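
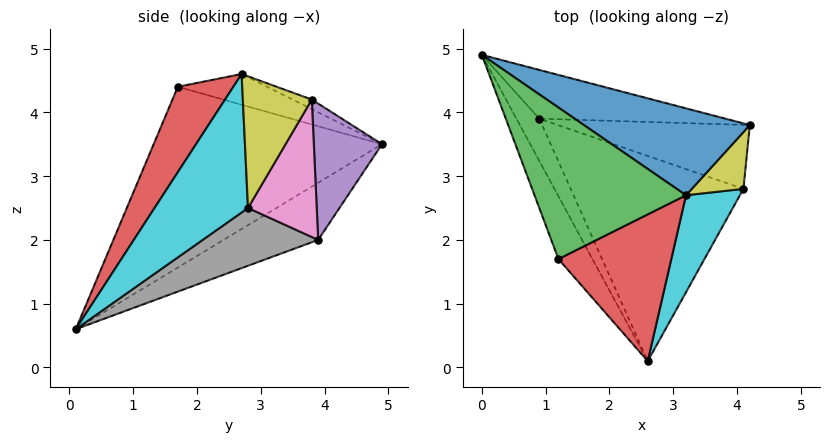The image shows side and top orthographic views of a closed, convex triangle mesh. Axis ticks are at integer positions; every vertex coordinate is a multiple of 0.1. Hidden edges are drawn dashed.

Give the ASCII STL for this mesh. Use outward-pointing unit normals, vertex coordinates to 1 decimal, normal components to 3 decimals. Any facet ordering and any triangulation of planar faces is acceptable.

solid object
 facet normal -0.053 0.384 0.922
  outer loop
   vertex 3.2 2.7 4.6
   vertex 4.2 3.8 4.2
   vertex 0.0 4.9 3.5
  endloop
 endfacet
 facet normal -0.906 -0.388 -0.171
  outer loop
   vertex 1.2 1.7 4.4
   vertex 0.0 4.9 3.5
   vertex 2.6 0.1 0.6
  endloop
 endfacet
 facet normal -0.195 0.197 0.961
  outer loop
   vertex 1.2 1.7 4.4
   vertex 3.2 2.7 4.6
   vertex 0.0 4.9 3.5
  endloop
 endfacet
 facet normal 0.356 -0.807 0.471
  outer loop
   vertex 1.2 1.7 4.4
   vertex 2.6 0.1 0.6
   vertex 3.2 2.7 4.6
  endloop
 endfacet
 facet normal 0.294 0.867 -0.402
  outer loop
   vertex 0.9 3.9 2.0
   vertex 0.0 4.9 3.5
   vertex 4.2 3.8 4.2
  endloop
 endfacet
 facet normal -0.894 -0.268 -0.358
  outer loop
   vertex 0.9 3.9 2.0
   vertex 2.6 0.1 0.6
   vertex 0.0 4.9 3.5
  endloop
 endfacet
 facet normal 0.351 0.798 -0.490
  outer loop
   vertex 4.1 2.8 2.5
   vertex 0.9 3.9 2.0
   vertex 4.2 3.8 4.2
  endloop
 endfacet
 facet normal 0.285 0.441 -0.851
  outer loop
   vertex 4.1 2.8 2.5
   vertex 2.6 0.1 0.6
   vertex 0.9 3.9 2.0
  endloop
 endfacet
 facet normal 0.758 -0.581 0.297
  outer loop
   vertex 4.1 2.8 2.5
   vertex 4.2 3.8 4.2
   vertex 3.2 2.7 4.6
  endloop
 endfacet
 facet normal 0.737 -0.612 0.287
  outer loop
   vertex 4.1 2.8 2.5
   vertex 3.2 2.7 4.6
   vertex 2.6 0.1 0.6
  endloop
 endfacet
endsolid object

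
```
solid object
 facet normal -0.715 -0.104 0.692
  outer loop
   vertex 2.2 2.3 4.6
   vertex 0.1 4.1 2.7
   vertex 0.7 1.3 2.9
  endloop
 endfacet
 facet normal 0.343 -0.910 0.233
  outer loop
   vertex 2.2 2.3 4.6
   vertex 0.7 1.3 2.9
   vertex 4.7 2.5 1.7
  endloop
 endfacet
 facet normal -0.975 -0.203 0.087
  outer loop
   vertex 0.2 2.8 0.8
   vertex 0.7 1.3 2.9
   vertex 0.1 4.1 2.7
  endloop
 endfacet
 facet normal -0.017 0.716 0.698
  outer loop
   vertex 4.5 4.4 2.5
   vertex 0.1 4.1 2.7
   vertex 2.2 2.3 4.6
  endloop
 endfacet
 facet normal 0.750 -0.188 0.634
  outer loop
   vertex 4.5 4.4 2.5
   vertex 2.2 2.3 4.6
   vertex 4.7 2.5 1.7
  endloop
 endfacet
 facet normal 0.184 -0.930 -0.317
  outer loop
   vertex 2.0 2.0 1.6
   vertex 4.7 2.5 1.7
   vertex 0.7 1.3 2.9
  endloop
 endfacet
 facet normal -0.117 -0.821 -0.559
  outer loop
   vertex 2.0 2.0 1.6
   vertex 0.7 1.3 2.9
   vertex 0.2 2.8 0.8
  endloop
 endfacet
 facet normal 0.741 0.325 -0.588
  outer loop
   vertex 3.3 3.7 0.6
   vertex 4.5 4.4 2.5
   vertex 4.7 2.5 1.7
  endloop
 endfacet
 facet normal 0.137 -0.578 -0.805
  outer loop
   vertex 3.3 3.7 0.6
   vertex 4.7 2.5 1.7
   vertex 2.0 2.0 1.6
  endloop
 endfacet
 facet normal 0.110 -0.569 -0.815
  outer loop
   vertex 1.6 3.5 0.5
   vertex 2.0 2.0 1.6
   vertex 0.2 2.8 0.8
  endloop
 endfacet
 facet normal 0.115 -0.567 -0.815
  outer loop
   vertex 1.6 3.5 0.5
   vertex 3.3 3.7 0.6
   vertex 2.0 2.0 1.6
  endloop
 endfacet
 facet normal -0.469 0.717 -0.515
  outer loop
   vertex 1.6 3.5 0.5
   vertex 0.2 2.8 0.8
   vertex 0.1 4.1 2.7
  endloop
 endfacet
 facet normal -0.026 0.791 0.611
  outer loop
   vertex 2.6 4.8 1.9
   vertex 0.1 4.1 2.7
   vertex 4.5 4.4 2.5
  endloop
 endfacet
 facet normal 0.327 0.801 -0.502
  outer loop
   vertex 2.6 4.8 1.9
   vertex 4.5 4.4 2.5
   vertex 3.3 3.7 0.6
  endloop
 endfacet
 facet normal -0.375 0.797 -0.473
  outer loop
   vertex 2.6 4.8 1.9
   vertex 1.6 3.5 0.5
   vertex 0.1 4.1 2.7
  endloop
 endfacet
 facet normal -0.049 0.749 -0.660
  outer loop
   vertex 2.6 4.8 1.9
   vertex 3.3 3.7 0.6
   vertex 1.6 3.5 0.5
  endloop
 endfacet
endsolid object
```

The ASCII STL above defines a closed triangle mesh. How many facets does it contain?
16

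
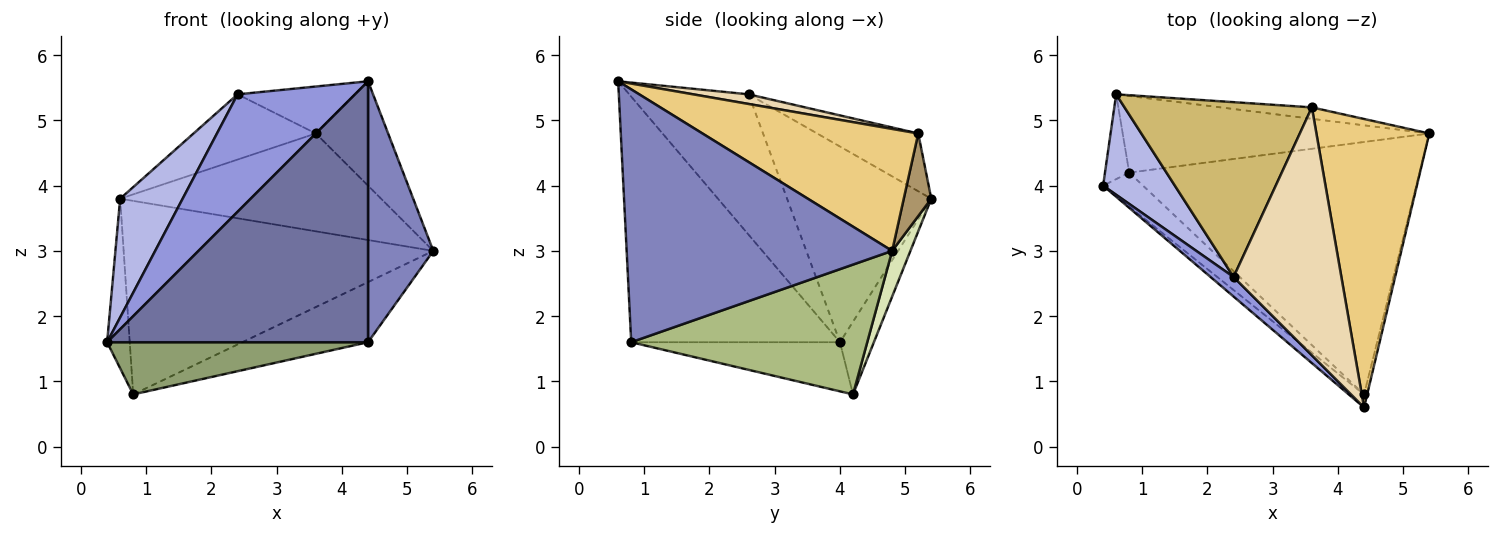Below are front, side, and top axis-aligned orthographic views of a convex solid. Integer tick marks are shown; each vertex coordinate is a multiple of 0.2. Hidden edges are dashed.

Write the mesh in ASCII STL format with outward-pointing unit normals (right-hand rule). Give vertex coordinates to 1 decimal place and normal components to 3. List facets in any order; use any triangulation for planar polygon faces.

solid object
 facet normal -0.624 -0.780 -0.039
  outer loop
   vertex 4.4 0.8 1.6
   vertex 4.4 0.6 5.6
   vertex 0.4 4.0 1.6
  endloop
 endfacet
 facet normal 0.971 -0.239 -0.012
  outer loop
   vertex 4.4 0.8 1.6
   vertex 5.4 4.8 3.0
   vertex 4.4 0.6 5.6
  endloop
 endfacet
 facet normal -0.708 -0.696 0.116
  outer loop
   vertex 2.4 2.6 5.4
   vertex 0.4 4.0 1.6
   vertex 4.4 0.6 5.6
  endloop
 endfacet
 facet normal -0.870 -0.377 0.319
  outer loop
   vertex 2.4 2.6 5.4
   vertex 0.6 5.4 3.8
   vertex 0.4 4.0 1.6
  endloop
 endfacet
 facet normal -0.557 -0.696 -0.453
  outer loop
   vertex 0.8 4.2 0.8
   vertex 4.4 0.8 1.6
   vertex 0.4 4.0 1.6
  endloop
 endfacet
 facet normal 0.399 0.212 -0.892
  outer loop
   vertex 0.8 4.2 0.8
   vertex 5.4 4.8 3.0
   vertex 4.4 0.8 1.6
  endloop
 endfacet
 facet normal -0.802 0.535 -0.267
  outer loop
   vertex 0.8 4.2 0.8
   vertex 0.4 4.0 1.6
   vertex 0.6 5.4 3.8
  endloop
 endfacet
 facet normal 0.055 0.928 -0.368
  outer loop
   vertex 0.8 4.2 0.8
   vertex 0.6 5.4 3.8
   vertex 5.4 4.8 3.0
  endloop
 endfacet
 facet normal 0.104 0.988 -0.115
  outer loop
   vertex 3.6 5.2 4.8
   vertex 5.4 4.8 3.0
   vertex 0.6 5.4 3.8
  endloop
 endfacet
 facet normal -0.278 0.336 0.900
  outer loop
   vertex 3.6 5.2 4.8
   vertex 0.6 5.4 3.8
   vertex 2.4 2.6 5.4
  endloop
 endfacet
 facet normal 0.713 0.239 0.660
  outer loop
   vertex 3.6 5.2 4.8
   vertex 4.4 0.6 5.6
   vertex 5.4 4.8 3.0
  endloop
 endfacet
 facet normal 0.088 0.185 0.979
  outer loop
   vertex 3.6 5.2 4.8
   vertex 2.4 2.6 5.4
   vertex 4.4 0.6 5.6
  endloop
 endfacet
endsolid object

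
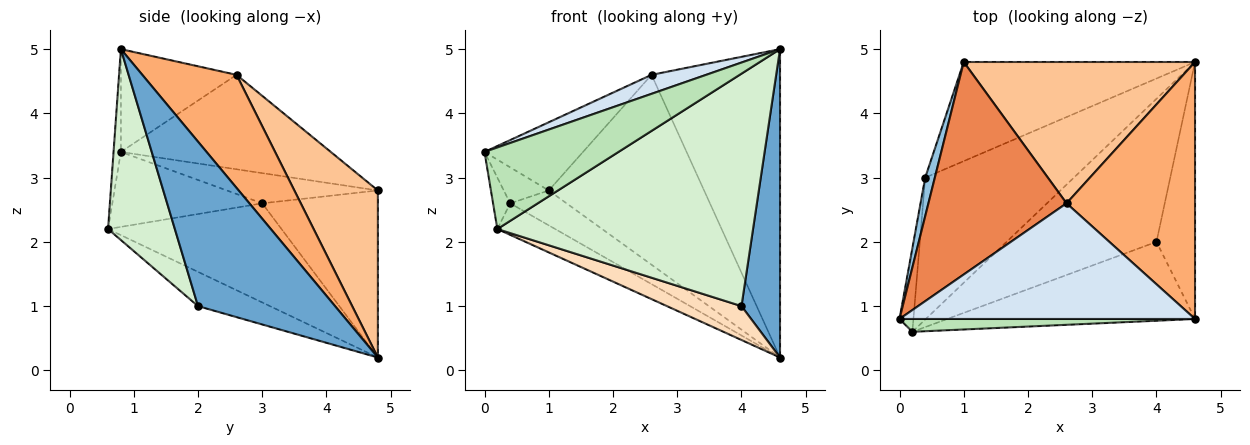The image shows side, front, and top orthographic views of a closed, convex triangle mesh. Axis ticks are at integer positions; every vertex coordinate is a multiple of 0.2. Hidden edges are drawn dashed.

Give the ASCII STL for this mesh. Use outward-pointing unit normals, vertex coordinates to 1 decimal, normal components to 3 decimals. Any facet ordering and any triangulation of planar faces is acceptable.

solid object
 facet normal 0.939 -0.264 -0.220
  outer loop
   vertex 4.0 2.0 1.0
   vertex 4.6 4.8 0.2
   vertex 4.6 0.8 5.0
  endloop
 endfacet
 facet normal -0.916 0.273 0.292
  outer loop
   vertex 0.4 3.0 2.6
   vertex 0.0 0.8 3.4
   vertex 1.0 4.8 2.8
  endloop
 endfacet
 facet normal -0.563 0.274 -0.780
  outer loop
   vertex 0.4 3.0 2.6
   vertex 1.0 4.8 2.8
   vertex 4.6 4.8 0.2
  endloop
 endfacet
 facet normal -0.325 -0.153 0.933
  outer loop
   vertex 2.6 2.6 4.6
   vertex 0.0 0.8 3.4
   vertex 4.6 0.8 5.0
  endloop
 endfacet
 facet normal -0.546 0.256 0.798
  outer loop
   vertex 2.6 2.6 4.6
   vertex 1.0 4.8 2.8
   vertex 0.0 0.8 3.4
  endloop
 endfacet
 facet normal 0.491 0.669 0.558
  outer loop
   vertex 2.6 2.6 4.6
   vertex 4.6 0.8 5.0
   vertex 4.6 4.8 0.2
  endloop
 endfacet
 facet normal 0.396 0.737 0.548
  outer loop
   vertex 2.6 2.6 4.6
   vertex 4.6 4.8 0.2
   vertex 1.0 4.8 2.8
  endloop
 endfacet
 facet normal -0.217 -0.225 -0.950
  outer loop
   vertex 0.2 0.6 2.2
   vertex 4.6 4.8 0.2
   vertex 4.0 2.0 1.0
  endloop
 endfacet
 facet normal -0.545 0.182 -0.818
  outer loop
   vertex 0.2 0.6 2.2
   vertex 0.4 3.0 2.6
   vertex 4.6 4.8 0.2
  endloop
 endfacet
 facet normal -0.977 0.112 -0.181
  outer loop
   vertex 0.2 0.6 2.2
   vertex 0.0 0.8 3.4
   vertex 0.4 3.0 2.6
  endloop
 endfacet
 facet normal -0.054 -0.986 0.155
  outer loop
   vertex 0.2 0.6 2.2
   vertex 4.6 0.8 5.0
   vertex 0.0 0.8 3.4
  endloop
 endfacet
 facet normal 0.240 -0.919 -0.312
  outer loop
   vertex 0.2 0.6 2.2
   vertex 4.0 2.0 1.0
   vertex 4.6 0.8 5.0
  endloop
 endfacet
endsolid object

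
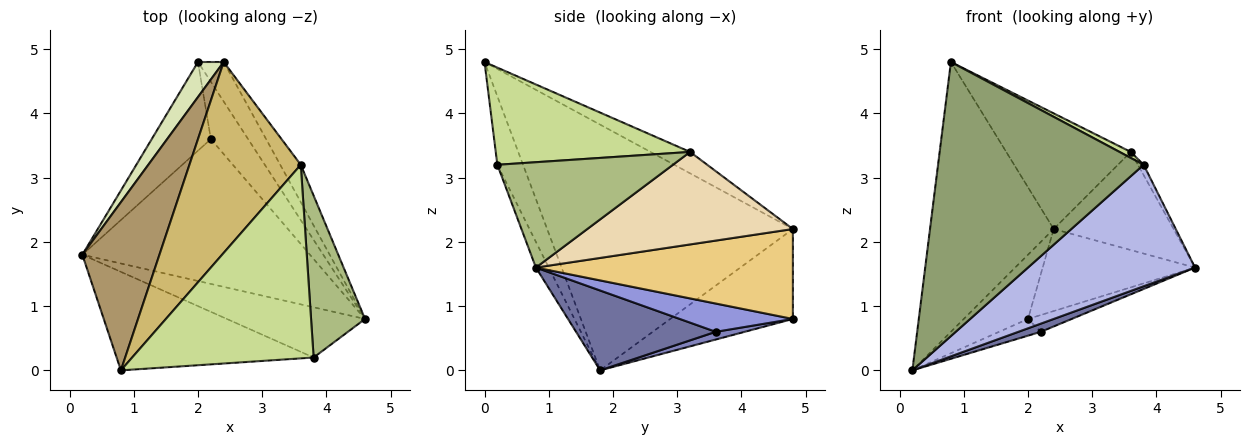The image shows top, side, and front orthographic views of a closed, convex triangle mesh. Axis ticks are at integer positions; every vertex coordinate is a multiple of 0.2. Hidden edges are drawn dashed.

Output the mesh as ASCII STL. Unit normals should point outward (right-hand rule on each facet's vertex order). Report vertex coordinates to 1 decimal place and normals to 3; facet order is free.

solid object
 facet normal 0.331 -0.053 -0.942
  outer loop
   vertex 2.2 3.6 0.6
   vertex 4.6 0.8 1.6
   vertex 0.2 1.8 0.0
  endloop
 endfacet
 facet normal 0.127 0.184 -0.975
  outer loop
   vertex 2.2 3.6 0.6
   vertex 0.2 1.8 0.0
   vertex 2.0 4.8 0.8
  endloop
 endfacet
 facet normal 0.589 0.227 -0.776
  outer loop
   vertex 2.2 3.6 0.6
   vertex 2.0 4.8 0.8
   vertex 4.6 0.8 1.6
  endloop
 endfacet
 facet normal -0.071 -0.922 -0.381
  outer loop
   vertex 3.8 0.2 3.2
   vertex 0.2 1.8 0.0
   vertex 4.6 0.8 1.6
  endloop
 endfacet
 facet normal -0.117 -0.935 -0.336
  outer loop
   vertex 3.8 0.2 3.2
   vertex 0.8 0.0 4.8
   vertex 0.2 1.8 0.0
  endloop
 endfacet
 facet normal 0.890 0.029 0.456
  outer loop
   vertex 3.8 0.2 3.2
   vertex 4.6 0.8 1.6
   vertex 3.6 3.2 3.4
  endloop
 endfacet
 facet normal 0.472 -0.027 0.881
  outer loop
   vertex 3.8 0.2 3.2
   vertex 3.6 3.2 3.4
   vertex 0.8 0.0 4.8
  endloop
 endfacet
 facet normal -0.859 0.450 0.245
  outer loop
   vertex 2.4 4.8 2.2
   vertex 2.0 4.8 0.8
   vertex 0.2 1.8 0.0
  endloop
 endfacet
 facet normal -0.860 0.433 0.270
  outer loop
   vertex 2.4 4.8 2.2
   vertex 0.2 1.8 0.0
   vertex 0.8 0.0 4.8
  endloop
 endfacet
 facet normal -0.162 0.511 0.844
  outer loop
   vertex 2.4 4.8 2.2
   vertex 0.8 0.0 4.8
   vertex 3.6 3.2 3.4
  endloop
 endfacet
 facet normal 0.835 0.495 -0.239
  outer loop
   vertex 2.4 4.8 2.2
   vertex 4.6 0.8 1.6
   vertex 2.0 4.8 0.8
  endloop
 endfacet
 facet normal 0.848 0.495 -0.189
  outer loop
   vertex 2.4 4.8 2.2
   vertex 3.6 3.2 3.4
   vertex 4.6 0.8 1.6
  endloop
 endfacet
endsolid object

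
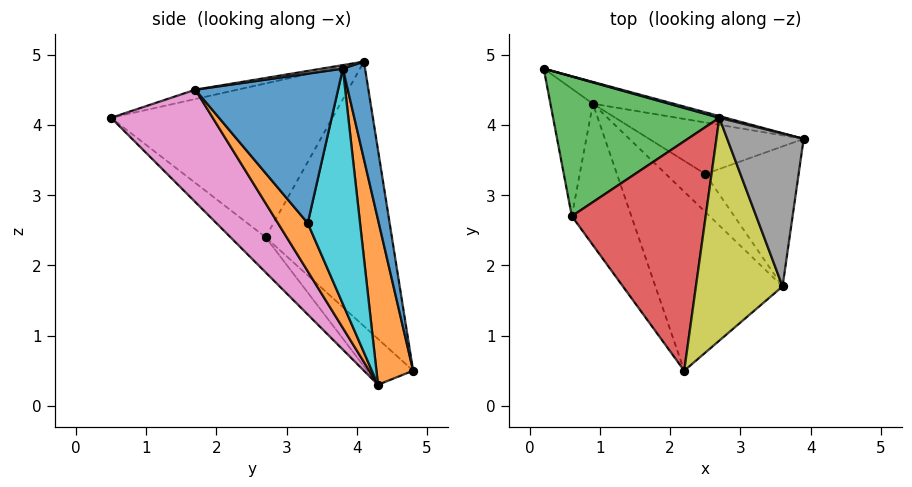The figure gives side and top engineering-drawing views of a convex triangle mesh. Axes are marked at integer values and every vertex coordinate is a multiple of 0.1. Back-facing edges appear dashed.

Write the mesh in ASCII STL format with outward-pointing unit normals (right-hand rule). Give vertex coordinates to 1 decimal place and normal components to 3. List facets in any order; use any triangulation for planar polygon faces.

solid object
 facet normal 0.244 0.970 0.016
  outer loop
   vertex 2.7 4.1 4.9
   vertex 3.9 3.8 4.8
   vertex 0.2 4.8 0.5
  endloop
 endfacet
 facet normal 0.514 0.820 -0.252
  outer loop
   vertex 0.9 4.3 0.3
   vertex 0.2 4.8 0.5
   vertex 3.9 3.8 4.8
  endloop
 endfacet
 facet normal -0.806 0.305 0.507
  outer loop
   vertex 0.6 2.7 2.4
   vertex 2.7 4.1 4.9
   vertex 0.2 4.8 0.5
  endloop
 endfacet
 facet normal -0.754 -0.041 0.656
  outer loop
   vertex 0.6 2.7 2.4
   vertex 2.2 0.5 4.1
   vertex 2.7 4.1 4.9
  endloop
 endfacet
 facet normal -0.585 -0.602 -0.543
  outer loop
   vertex 0.6 2.7 2.4
   vertex 0.2 4.8 0.5
   vertex 0.9 4.3 0.3
  endloop
 endfacet
 facet normal -0.353 -0.719 -0.598
  outer loop
   vertex 0.6 2.7 2.4
   vertex 0.9 4.3 0.3
   vertex 2.2 0.5 4.1
  endloop
 endfacet
 facet normal 0.587 -0.463 -0.664
  outer loop
   vertex 3.6 1.7 4.5
   vertex 2.2 0.5 4.1
   vertex 0.9 4.3 0.3
  endloop
 endfacet
 facet normal 0.045 -0.148 0.988
  outer loop
   vertex 3.6 1.7 4.5
   vertex 3.9 3.8 4.8
   vertex 2.7 4.1 4.9
  endloop
 endfacet
 facet normal -0.105 -0.202 0.974
  outer loop
   vertex 3.6 1.7 4.5
   vertex 2.7 4.1 4.9
   vertex 2.2 0.5 4.1
  endloop
 endfacet
 facet normal 0.834 0.075 -0.547
  outer loop
   vertex 2.5 3.3 2.6
   vertex 0.9 4.3 0.3
   vertex 3.9 3.8 4.8
  endloop
 endfacet
 facet normal 0.847 -0.046 -0.529
  outer loop
   vertex 2.5 3.3 2.6
   vertex 3.9 3.8 4.8
   vertex 3.6 1.7 4.5
  endloop
 endfacet
 facet normal 0.755 -0.216 -0.619
  outer loop
   vertex 2.5 3.3 2.6
   vertex 3.6 1.7 4.5
   vertex 0.9 4.3 0.3
  endloop
 endfacet
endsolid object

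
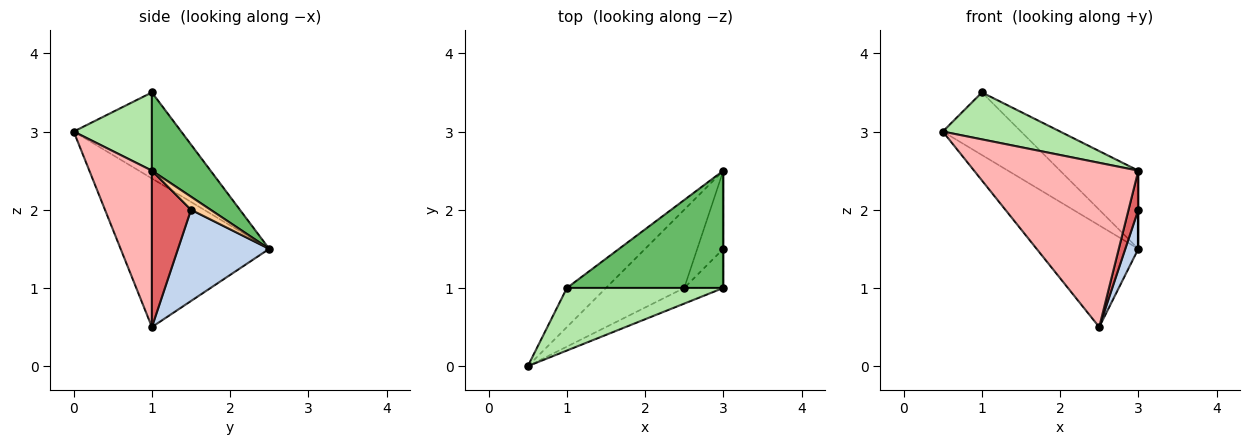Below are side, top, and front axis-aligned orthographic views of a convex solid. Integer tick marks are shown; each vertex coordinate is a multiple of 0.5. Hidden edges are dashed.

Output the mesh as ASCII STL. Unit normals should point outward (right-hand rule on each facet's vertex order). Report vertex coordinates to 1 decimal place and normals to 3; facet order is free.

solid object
 facet normal -0.757 0.518 -0.398
  outer loop
   vertex 2.5 1.0 0.5
   vertex 0.5 0.0 3.0
   vertex 3.0 2.5 1.5
  endloop
 endfacet
 facet normal 0.953 -0.136 -0.272
  outer loop
   vertex 2.5 1.0 0.5
   vertex 3.0 2.5 1.5
   vertex 3.0 1.5 2.0
  endloop
 endfacet
 facet normal -0.759 0.552 -0.345
  outer loop
   vertex 1.0 1.0 3.5
   vertex 3.0 2.5 1.5
   vertex 0.5 0.0 3.0
  endloop
 endfacet
 facet normal 1.000 0.000 0.000
  outer loop
   vertex 3.0 1.0 2.5
   vertex 3.0 1.5 2.0
   vertex 3.0 2.5 1.5
  endloop
 endfacet
 facet normal 0.384 0.512 0.768
  outer loop
   vertex 3.0 1.0 2.5
   vertex 3.0 2.5 1.5
   vertex 1.0 1.0 3.5
  endloop
 endfacet
 facet normal 0.371 -0.557 0.743
  outer loop
   vertex 3.0 1.0 2.5
   vertex 1.0 1.0 3.5
   vertex 0.5 0.0 3.0
  endloop
 endfacet
 facet normal 0.943 -0.236 -0.236
  outer loop
   vertex 3.0 1.0 2.5
   vertex 2.5 1.0 0.5
   vertex 3.0 1.5 2.0
  endloop
 endfacet
 facet normal 0.355 -0.931 -0.089
  outer loop
   vertex 3.0 1.0 2.5
   vertex 0.5 0.0 3.0
   vertex 2.5 1.0 0.5
  endloop
 endfacet
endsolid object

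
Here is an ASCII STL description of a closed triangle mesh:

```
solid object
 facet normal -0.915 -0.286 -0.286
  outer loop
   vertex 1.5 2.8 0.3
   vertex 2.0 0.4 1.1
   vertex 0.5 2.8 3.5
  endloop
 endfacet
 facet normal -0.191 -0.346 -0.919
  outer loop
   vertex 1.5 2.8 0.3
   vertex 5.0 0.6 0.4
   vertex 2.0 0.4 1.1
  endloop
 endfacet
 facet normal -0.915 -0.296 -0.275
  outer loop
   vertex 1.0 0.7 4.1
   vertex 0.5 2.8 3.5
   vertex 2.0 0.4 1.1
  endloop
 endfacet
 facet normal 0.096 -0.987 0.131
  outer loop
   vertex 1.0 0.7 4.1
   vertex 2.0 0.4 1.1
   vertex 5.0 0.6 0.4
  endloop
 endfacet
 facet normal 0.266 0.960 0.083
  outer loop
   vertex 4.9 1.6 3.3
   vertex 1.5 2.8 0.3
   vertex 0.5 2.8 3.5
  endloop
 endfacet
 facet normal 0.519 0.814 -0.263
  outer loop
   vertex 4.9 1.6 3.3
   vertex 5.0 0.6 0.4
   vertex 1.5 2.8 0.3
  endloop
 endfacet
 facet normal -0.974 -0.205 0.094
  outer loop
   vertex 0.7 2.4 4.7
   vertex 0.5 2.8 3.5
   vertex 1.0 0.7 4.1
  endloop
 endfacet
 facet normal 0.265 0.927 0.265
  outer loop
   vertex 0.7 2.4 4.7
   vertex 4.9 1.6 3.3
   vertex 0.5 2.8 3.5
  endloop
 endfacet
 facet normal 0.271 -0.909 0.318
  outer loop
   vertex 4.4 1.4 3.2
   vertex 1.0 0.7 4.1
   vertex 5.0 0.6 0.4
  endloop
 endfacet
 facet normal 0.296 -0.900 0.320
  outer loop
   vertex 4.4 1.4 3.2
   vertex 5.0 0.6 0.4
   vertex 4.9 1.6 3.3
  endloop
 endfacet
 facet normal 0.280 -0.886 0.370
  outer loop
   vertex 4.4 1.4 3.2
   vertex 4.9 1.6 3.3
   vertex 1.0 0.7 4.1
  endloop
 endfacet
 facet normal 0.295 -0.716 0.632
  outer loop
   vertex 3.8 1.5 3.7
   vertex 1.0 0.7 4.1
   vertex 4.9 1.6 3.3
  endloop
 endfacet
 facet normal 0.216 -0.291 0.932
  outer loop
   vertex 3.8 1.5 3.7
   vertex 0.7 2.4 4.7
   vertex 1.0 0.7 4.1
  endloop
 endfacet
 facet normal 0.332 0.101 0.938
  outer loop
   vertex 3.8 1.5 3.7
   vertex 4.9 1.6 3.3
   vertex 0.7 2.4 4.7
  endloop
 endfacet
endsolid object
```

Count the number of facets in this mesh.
14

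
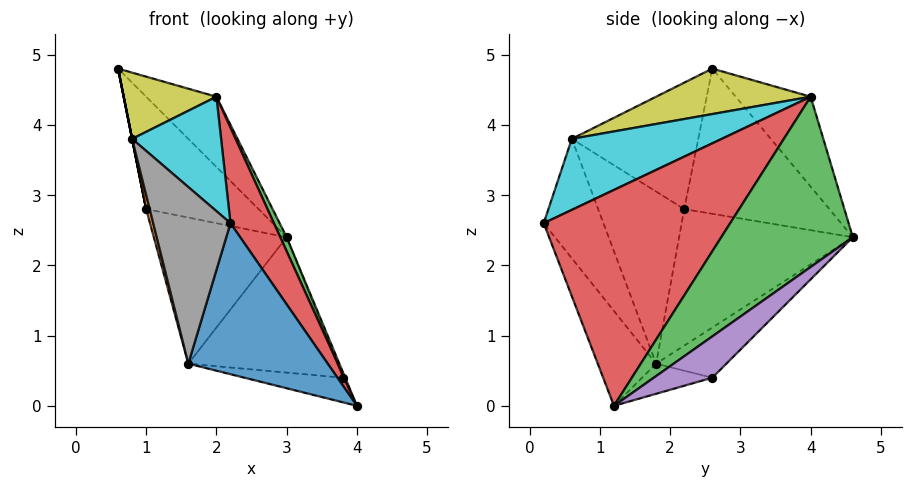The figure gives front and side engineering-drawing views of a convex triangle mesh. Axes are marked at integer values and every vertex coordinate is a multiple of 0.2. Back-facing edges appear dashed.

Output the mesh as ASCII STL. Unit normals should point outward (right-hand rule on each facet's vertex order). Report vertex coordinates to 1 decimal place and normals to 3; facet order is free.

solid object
 facet normal -0.328 -0.783 -0.528
  outer loop
   vertex 1.6 1.8 0.6
   vertex 4.0 1.2 0.0
   vertex 2.2 0.2 2.6
  endloop
 endfacet
 facet normal -0.720 0.675 -0.158
  outer loop
   vertex 2.0 4.0 4.4
   vertex 3.0 4.6 2.4
   vertex 0.6 2.6 4.8
  endloop
 endfacet
 facet normal 0.899 -0.044 0.436
  outer loop
   vertex 2.0 4.0 4.4
   vertex 4.0 1.2 0.0
   vertex 3.0 4.6 2.4
  endloop
 endfacet
 facet normal 0.840 -0.196 0.506
  outer loop
   vertex 2.0 4.0 4.4
   vertex 2.2 0.2 2.6
   vertex 4.0 1.2 0.0
  endloop
 endfacet
 facet normal 0.940 0.038 0.338
  outer loop
   vertex 3.8 2.6 0.4
   vertex 3.0 4.6 2.4
   vertex 4.0 1.2 0.0
  endloop
 endfacet
 facet normal -0.176 0.247 -0.953
  outer loop
   vertex 3.8 2.6 0.4
   vertex 4.0 1.2 0.0
   vertex 1.6 1.8 0.6
  endloop
 endfacet
 facet normal -0.291 0.616 -0.732
  outer loop
   vertex 3.8 2.6 0.4
   vertex 1.6 1.8 0.6
   vertex 3.0 4.6 2.4
  endloop
 endfacet
 facet normal -0.558 -0.722 -0.410
  outer loop
   vertex 0.8 0.6 3.8
   vertex 1.6 1.8 0.6
   vertex 2.2 0.2 2.6
  endloop
 endfacet
 facet normal 0.549 -0.329 0.768
  outer loop
   vertex 0.8 0.6 3.8
   vertex 2.0 4.0 4.4
   vertex 0.6 2.6 4.8
  endloop
 endfacet
 facet normal 0.558 -0.331 0.761
  outer loop
   vertex 0.8 0.6 3.8
   vertex 2.2 0.2 2.6
   vertex 2.0 4.0 4.4
  endloop
 endfacet
 facet normal -0.981 0.000 -0.196
  outer loop
   vertex 1.0 2.2 2.8
   vertex 0.8 0.6 3.8
   vertex 0.6 2.6 4.8
  endloop
 endfacet
 facet normal -0.966 -0.039 -0.256
  outer loop
   vertex 1.0 2.2 2.8
   vertex 1.6 1.8 0.6
   vertex 0.8 0.6 3.8
  endloop
 endfacet
 facet normal -0.761 0.589 -0.270
  outer loop
   vertex 1.0 2.2 2.8
   vertex 0.6 2.6 4.8
   vertex 3.0 4.6 2.4
  endloop
 endfacet
 facet normal -0.755 0.577 -0.311
  outer loop
   vertex 1.0 2.2 2.8
   vertex 3.0 4.6 2.4
   vertex 1.6 1.8 0.6
  endloop
 endfacet
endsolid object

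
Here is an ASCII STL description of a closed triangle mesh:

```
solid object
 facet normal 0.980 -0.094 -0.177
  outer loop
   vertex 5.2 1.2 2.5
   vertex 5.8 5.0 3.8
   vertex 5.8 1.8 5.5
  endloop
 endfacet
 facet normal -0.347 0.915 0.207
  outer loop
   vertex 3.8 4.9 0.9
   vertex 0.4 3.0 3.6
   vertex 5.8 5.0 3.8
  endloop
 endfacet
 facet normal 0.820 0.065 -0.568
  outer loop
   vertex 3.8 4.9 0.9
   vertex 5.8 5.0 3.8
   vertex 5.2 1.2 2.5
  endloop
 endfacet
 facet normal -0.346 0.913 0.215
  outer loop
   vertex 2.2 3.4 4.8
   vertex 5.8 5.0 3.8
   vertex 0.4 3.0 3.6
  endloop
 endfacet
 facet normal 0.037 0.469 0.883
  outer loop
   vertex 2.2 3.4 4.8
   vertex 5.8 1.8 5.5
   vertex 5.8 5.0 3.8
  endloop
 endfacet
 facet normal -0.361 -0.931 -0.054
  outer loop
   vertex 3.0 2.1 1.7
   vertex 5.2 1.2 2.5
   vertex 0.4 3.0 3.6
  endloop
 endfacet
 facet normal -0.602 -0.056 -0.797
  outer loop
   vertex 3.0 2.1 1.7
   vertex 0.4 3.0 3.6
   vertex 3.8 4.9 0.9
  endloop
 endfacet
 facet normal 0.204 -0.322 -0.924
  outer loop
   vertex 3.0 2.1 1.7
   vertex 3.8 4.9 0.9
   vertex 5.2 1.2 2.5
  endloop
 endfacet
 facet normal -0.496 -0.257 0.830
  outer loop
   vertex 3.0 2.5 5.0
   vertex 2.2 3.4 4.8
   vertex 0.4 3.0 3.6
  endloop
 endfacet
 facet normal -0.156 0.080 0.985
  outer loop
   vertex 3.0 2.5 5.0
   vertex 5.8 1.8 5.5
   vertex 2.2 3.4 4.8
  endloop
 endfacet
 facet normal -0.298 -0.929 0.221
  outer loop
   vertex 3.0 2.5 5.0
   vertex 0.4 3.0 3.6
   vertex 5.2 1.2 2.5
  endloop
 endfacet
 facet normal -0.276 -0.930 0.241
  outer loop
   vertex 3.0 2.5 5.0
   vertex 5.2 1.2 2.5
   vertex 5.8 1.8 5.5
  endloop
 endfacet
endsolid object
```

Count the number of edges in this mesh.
18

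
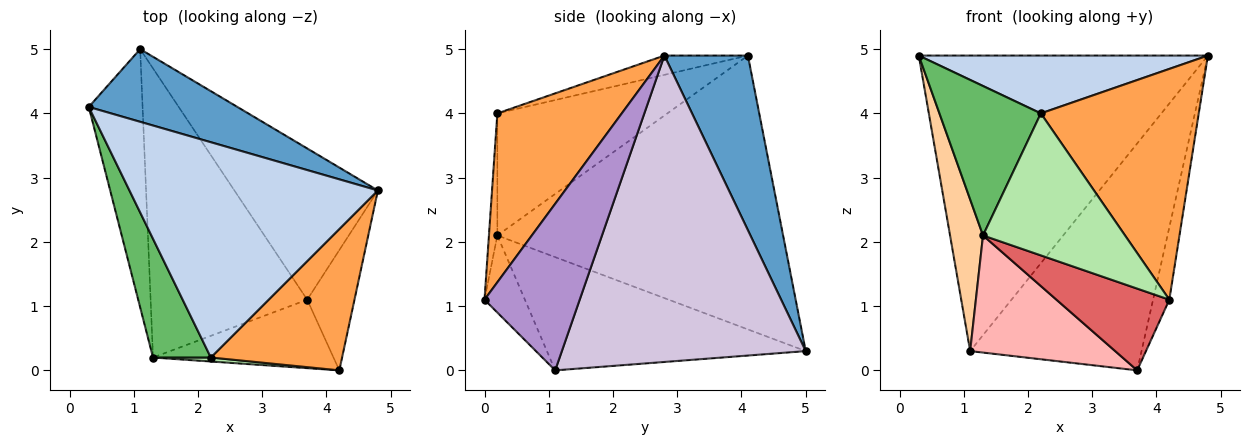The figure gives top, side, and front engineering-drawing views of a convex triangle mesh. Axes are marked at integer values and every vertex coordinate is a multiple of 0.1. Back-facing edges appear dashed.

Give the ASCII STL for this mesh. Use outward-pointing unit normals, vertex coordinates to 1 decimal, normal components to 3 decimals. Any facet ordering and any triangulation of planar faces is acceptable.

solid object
 facet normal 0.270 0.935 0.230
  outer loop
   vertex 1.1 5.0 0.3
   vertex 0.3 4.1 4.9
   vertex 4.8 2.8 4.9
  endloop
 endfacet
 facet normal -0.075 -0.259 0.963
  outer loop
   vertex 2.2 0.2 4.0
   vertex 4.8 2.8 4.9
   vertex 0.3 4.1 4.9
  endloop
 endfacet
 facet normal 0.558 -0.708 0.433
  outer loop
   vertex 2.2 0.2 4.0
   vertex 4.2 0.0 1.1
   vertex 4.8 2.8 4.9
  endloop
 endfacet
 facet normal -0.975 -0.112 -0.192
  outer loop
   vertex 1.3 0.2 2.1
   vertex 0.3 4.1 4.9
   vertex 1.1 5.0 0.3
  endloop
 endfacet
 facet normal -0.796 -0.475 0.377
  outer loop
   vertex 1.3 0.2 2.1
   vertex 2.2 0.2 4.0
   vertex 0.3 4.1 4.9
  endloop
 endfacet
 facet normal -0.059 -0.998 0.028
  outer loop
   vertex 1.3 0.2 2.1
   vertex 4.2 0.0 1.1
   vertex 2.2 0.2 4.0
  endloop
 endfacet
 facet normal -0.264 -0.739 -0.619
  outer loop
   vertex 3.7 1.1 0.0
   vertex 4.2 0.0 1.1
   vertex 1.3 0.2 2.1
  endloop
 endfacet
 facet normal -0.557 -0.312 -0.770
  outer loop
   vertex 3.7 1.1 0.0
   vertex 1.3 0.2 2.1
   vertex 1.1 5.0 0.3
  endloop
 endfacet
 facet normal 0.949 0.162 -0.269
  outer loop
   vertex 3.7 1.1 0.0
   vertex 4.8 2.8 4.9
   vertex 4.2 0.0 1.1
  endloop
 endfacet
 facet normal 0.764 0.537 -0.358
  outer loop
   vertex 3.7 1.1 0.0
   vertex 1.1 5.0 0.3
   vertex 4.8 2.8 4.9
  endloop
 endfacet
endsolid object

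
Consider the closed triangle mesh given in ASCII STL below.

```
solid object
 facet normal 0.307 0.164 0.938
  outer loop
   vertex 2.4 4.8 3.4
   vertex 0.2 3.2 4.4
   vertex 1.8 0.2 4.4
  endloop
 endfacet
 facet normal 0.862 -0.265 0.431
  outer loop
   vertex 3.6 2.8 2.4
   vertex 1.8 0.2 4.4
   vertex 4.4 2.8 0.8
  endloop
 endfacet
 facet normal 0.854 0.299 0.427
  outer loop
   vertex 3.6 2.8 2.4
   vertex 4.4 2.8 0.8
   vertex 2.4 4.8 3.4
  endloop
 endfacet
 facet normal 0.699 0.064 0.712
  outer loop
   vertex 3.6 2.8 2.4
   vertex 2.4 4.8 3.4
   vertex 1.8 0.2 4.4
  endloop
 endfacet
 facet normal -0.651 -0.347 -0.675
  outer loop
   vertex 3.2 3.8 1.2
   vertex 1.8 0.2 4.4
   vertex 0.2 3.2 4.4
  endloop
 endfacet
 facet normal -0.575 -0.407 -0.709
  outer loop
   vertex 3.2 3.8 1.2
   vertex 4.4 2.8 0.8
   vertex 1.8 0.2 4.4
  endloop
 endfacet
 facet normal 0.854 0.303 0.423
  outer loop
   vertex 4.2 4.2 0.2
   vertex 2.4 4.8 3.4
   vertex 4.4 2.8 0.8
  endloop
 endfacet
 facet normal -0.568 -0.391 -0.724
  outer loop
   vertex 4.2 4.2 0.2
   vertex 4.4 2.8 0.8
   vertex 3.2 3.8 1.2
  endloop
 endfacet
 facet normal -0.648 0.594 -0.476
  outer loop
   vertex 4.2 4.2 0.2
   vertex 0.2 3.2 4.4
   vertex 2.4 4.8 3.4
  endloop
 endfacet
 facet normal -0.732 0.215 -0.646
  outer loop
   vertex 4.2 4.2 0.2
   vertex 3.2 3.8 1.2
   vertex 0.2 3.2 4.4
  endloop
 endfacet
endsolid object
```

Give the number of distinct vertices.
7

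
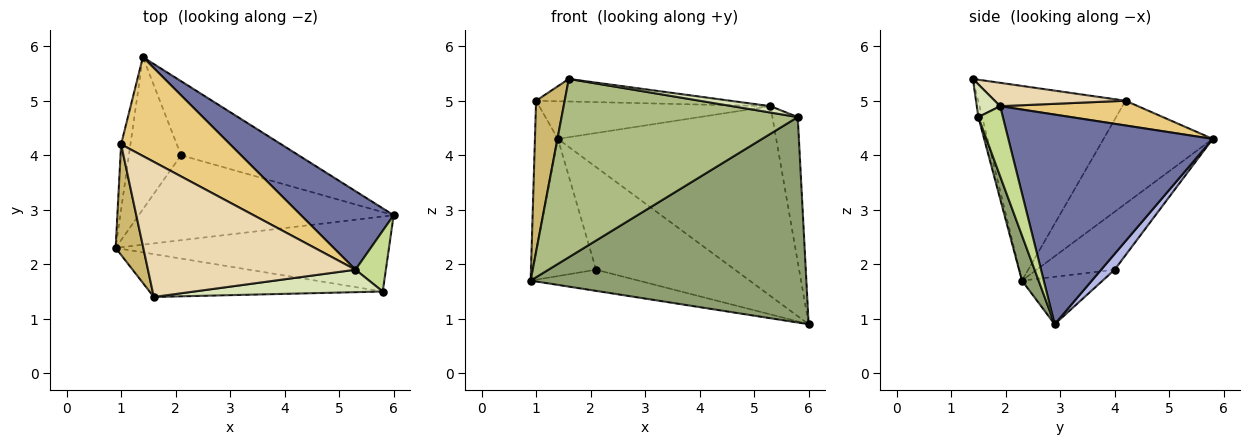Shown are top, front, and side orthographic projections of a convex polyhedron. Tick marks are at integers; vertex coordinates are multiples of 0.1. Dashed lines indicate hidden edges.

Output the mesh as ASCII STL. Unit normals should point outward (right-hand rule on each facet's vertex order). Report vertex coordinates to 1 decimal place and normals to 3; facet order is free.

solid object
 facet normal 0.654 0.699 0.289
  outer loop
   vertex 5.3 1.9 4.9
   vertex 6.0 2.9 0.9
   vertex 1.4 5.8 4.3
  endloop
 endfacet
 facet normal -0.178 0.238 -0.955
  outer loop
   vertex 2.1 4.0 1.9
   vertex 6.0 2.9 0.9
   vertex 0.9 2.3 1.7
  endloop
 endfacet
 facet normal -0.636 0.517 -0.573
  outer loop
   vertex 2.1 4.0 1.9
   vertex 0.9 2.3 1.7
   vertex 1.4 5.8 4.3
  endloop
 endfacet
 facet normal 0.078 0.808 -0.583
  outer loop
   vertex 2.1 4.0 1.9
   vertex 1.4 5.8 4.3
   vertex 6.0 2.9 0.9
  endloop
 endfacet
 facet normal 0.057 -0.938 -0.343
  outer loop
   vertex 5.8 1.5 4.7
   vertex 0.9 2.3 1.7
   vertex 6.0 2.9 0.9
  endloop
 endfacet
 facet normal -0.016 -0.972 -0.234
  outer loop
   vertex 5.8 1.5 4.7
   vertex 1.6 1.4 5.4
   vertex 0.9 2.3 1.7
  endloop
 endfacet
 facet normal 0.666 0.688 0.289
  outer loop
   vertex 5.8 1.5 4.7
   vertex 6.0 2.9 0.9
   vertex 5.3 1.9 4.9
  endloop
 endfacet
 facet normal 0.165 -0.269 0.949
  outer loop
   vertex 5.8 1.5 4.7
   vertex 5.3 1.9 4.9
   vertex 1.6 1.4 5.4
  endloop
 endfacet
 facet normal -0.975 0.205 -0.088
  outer loop
   vertex 1.0 4.2 5.0
   vertex 1.4 5.8 4.3
   vertex 0.9 2.3 1.7
  endloop
 endfacet
 facet normal -0.972 -0.189 0.138
  outer loop
   vertex 1.0 4.2 5.0
   vertex 0.9 2.3 1.7
   vertex 1.6 1.4 5.4
  endloop
 endfacet
 facet normal 0.207 0.348 0.914
  outer loop
   vertex 1.0 4.2 5.0
   vertex 5.3 1.9 4.9
   vertex 1.4 5.8 4.3
  endloop
 endfacet
 facet normal 0.110 0.164 0.980
  outer loop
   vertex 1.0 4.2 5.0
   vertex 1.6 1.4 5.4
   vertex 5.3 1.9 4.9
  endloop
 endfacet
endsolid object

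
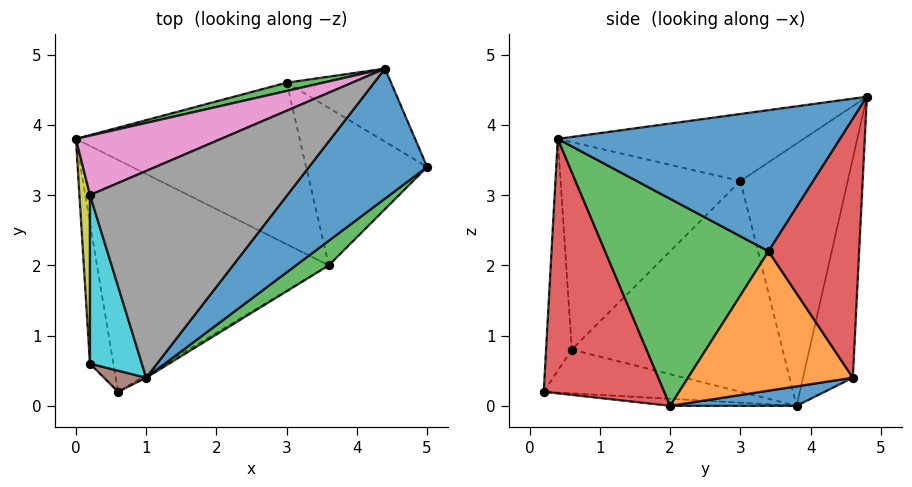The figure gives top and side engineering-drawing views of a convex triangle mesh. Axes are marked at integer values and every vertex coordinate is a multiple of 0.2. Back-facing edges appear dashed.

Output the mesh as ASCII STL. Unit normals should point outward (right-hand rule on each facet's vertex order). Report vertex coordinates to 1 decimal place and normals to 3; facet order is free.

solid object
 facet normal 0.634 -0.562 0.531
  outer loop
   vertex 1.0 0.4 3.8
   vertex 5.0 3.4 2.2
   vertex 4.4 4.8 4.4
  endloop
 endfacet
 facet normal -0.030 -0.060 -0.998
  outer loop
   vertex 3.6 2.0 0.0
   vertex 0.6 0.2 0.2
   vertex 0.0 3.8 0.0
  endloop
 endfacet
 facet normal 0.622 -0.777 0.099
  outer loop
   vertex 3.6 2.0 0.0
   vertex 5.0 3.4 2.2
   vertex 1.0 0.4 3.8
  endloop
 endfacet
 facet normal 0.514 -0.858 -0.009
  outer loop
   vertex 3.6 2.0 0.0
   vertex 1.0 0.4 3.8
   vertex 0.6 0.2 0.2
  endloop
 endfacet
 facet normal -0.869 -0.171 -0.465
  outer loop
   vertex 0.2 0.6 0.8
   vertex 0.0 3.8 0.0
   vertex 0.6 0.2 0.2
  endloop
 endfacet
 facet normal -0.614 -0.781 0.112
  outer loop
   vertex 0.2 0.6 0.8
   vertex 0.6 0.2 0.2
   vertex 1.0 0.4 3.8
  endloop
 endfacet
 facet normal -0.440 0.864 0.244
  outer loop
   vertex 0.2 3.0 3.2
   vertex 4.4 4.8 4.4
   vertex 0.0 3.8 0.0
  endloop
 endfacet
 facet normal -0.319 0.119 0.940
  outer loop
   vertex 0.2 3.0 3.2
   vertex 1.0 0.4 3.8
   vertex 4.4 4.8 4.4
  endloop
 endfacet
 facet normal -0.998 -0.050 0.050
  outer loop
   vertex 0.2 3.0 3.2
   vertex 0.0 3.8 0.0
   vertex 0.2 0.6 0.8
  endloop
 endfacet
 facet normal -0.943 -0.236 0.236
  outer loop
   vertex 0.2 3.0 3.2
   vertex 0.2 0.6 0.8
   vertex 1.0 0.4 3.8
  endloop
 endfacet
 facet normal 0.085 0.171 -0.982
  outer loop
   vertex 3.0 4.6 0.4
   vertex 3.6 2.0 0.0
   vertex 0.0 3.8 0.0
  endloop
 endfacet
 facet normal 0.728 0.265 -0.632
  outer loop
   vertex 3.0 4.6 0.4
   vertex 5.0 3.4 2.2
   vertex 3.6 2.0 0.0
  endloop
 endfacet
 facet normal -0.263 0.964 0.044
  outer loop
   vertex 3.0 4.6 0.4
   vertex 0.0 3.8 0.0
   vertex 4.4 4.8 4.4
  endloop
 endfacet
 facet normal 0.661 0.702 -0.266
  outer loop
   vertex 3.0 4.6 0.4
   vertex 4.4 4.8 4.4
   vertex 5.0 3.4 2.2
  endloop
 endfacet
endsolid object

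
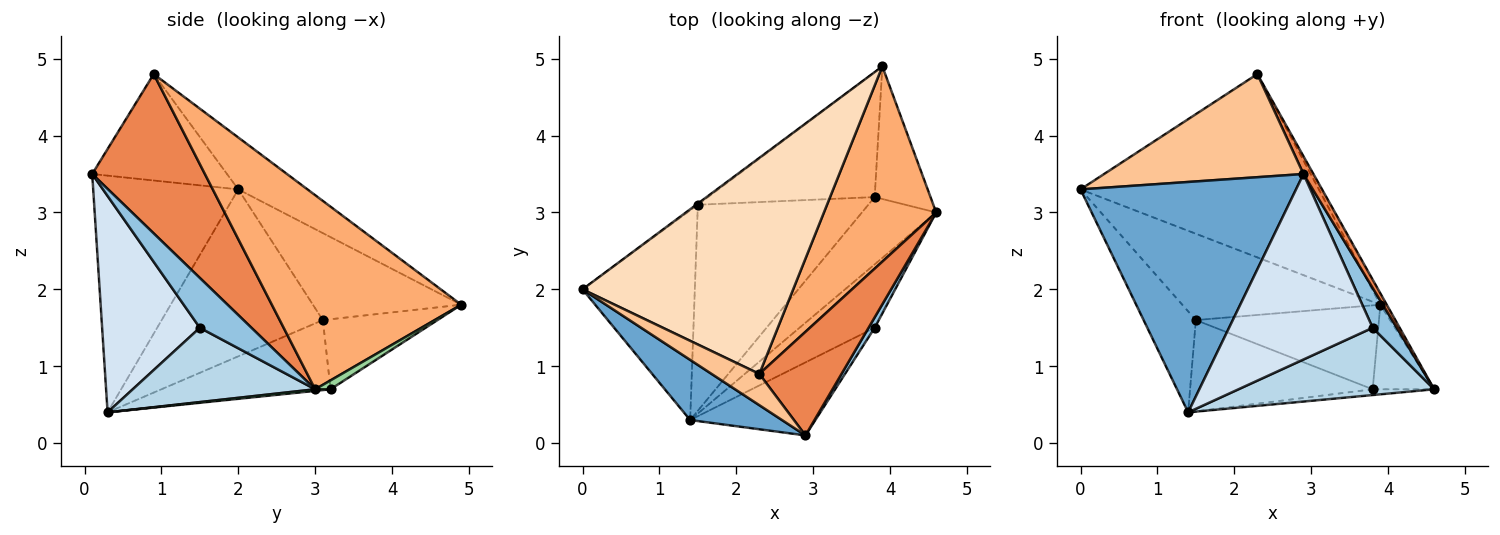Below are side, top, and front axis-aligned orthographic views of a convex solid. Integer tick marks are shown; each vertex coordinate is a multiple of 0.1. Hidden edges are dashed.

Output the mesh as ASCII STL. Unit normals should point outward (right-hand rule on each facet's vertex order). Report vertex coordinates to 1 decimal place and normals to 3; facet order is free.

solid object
 facet normal -0.546 -0.811 0.212
  outer loop
   vertex 1.4 0.3 0.4
   vertex 2.9 0.1 3.5
   vertex 0.0 2.0 3.3
  endloop
 endfacet
 facet normal 0.900 -0.421 0.110
  outer loop
   vertex 3.8 1.5 1.5
   vertex 4.6 3.0 0.7
   vertex 2.9 0.1 3.5
  endloop
 endfacet
 facet normal 0.561 -0.602 -0.568
  outer loop
   vertex 3.8 1.5 1.5
   vertex 1.4 0.3 0.4
   vertex 4.6 3.0 0.7
  endloop
 endfacet
 facet normal 0.535 -0.786 -0.310
  outer loop
   vertex 3.8 1.5 1.5
   vertex 2.9 0.1 3.5
   vertex 1.4 0.3 0.4
  endloop
 endfacet
 facet normal 0.886 -0.078 0.457
  outer loop
   vertex 2.3 0.9 4.8
   vertex 2.9 0.1 3.5
   vertex 4.6 3.0 0.7
  endloop
 endfacet
 facet normal 0.865 0.029 0.500
  outer loop
   vertex 2.3 0.9 4.8
   vertex 4.6 3.0 0.7
   vertex 3.9 4.9 1.8
  endloop
 endfacet
 facet normal -0.543 -0.803 0.244
  outer loop
   vertex 2.3 0.9 4.8
   vertex 0.0 2.0 3.3
   vertex 2.9 0.1 3.5
  endloop
 endfacet
 facet normal -0.185 0.636 0.749
  outer loop
   vertex 2.3 0.9 4.8
   vertex 3.9 4.9 1.8
   vertex 0.0 2.0 3.3
  endloop
 endfacet
 facet normal 0.021 0.085 -0.996
  outer loop
   vertex 3.8 3.2 0.7
   vertex 4.6 3.0 0.7
   vertex 1.4 0.3 0.4
  endloop
 endfacet
 facet normal 0.133 0.533 -0.836
  outer loop
   vertex 3.8 3.2 0.7
   vertex 3.9 4.9 1.8
   vertex 4.6 3.0 0.7
  endloop
 endfacet
 facet normal -0.351 0.379 -0.856
  outer loop
   vertex 1.5 3.1 1.6
   vertex 3.8 3.2 0.7
   vertex 1.4 0.3 0.4
  endloop
 endfacet
 facet normal -0.330 0.526 -0.784
  outer loop
   vertex 1.5 3.1 1.6
   vertex 3.9 4.9 1.8
   vertex 3.8 3.2 0.7
  endloop
 endfacet
 facet normal -0.801 0.260 -0.539
  outer loop
   vertex 1.5 3.1 1.6
   vertex 1.4 0.3 0.4
   vertex 0.0 2.0 3.3
  endloop
 endfacet
 facet normal -0.599 0.800 -0.011
  outer loop
   vertex 1.5 3.1 1.6
   vertex 0.0 2.0 3.3
   vertex 3.9 4.9 1.8
  endloop
 endfacet
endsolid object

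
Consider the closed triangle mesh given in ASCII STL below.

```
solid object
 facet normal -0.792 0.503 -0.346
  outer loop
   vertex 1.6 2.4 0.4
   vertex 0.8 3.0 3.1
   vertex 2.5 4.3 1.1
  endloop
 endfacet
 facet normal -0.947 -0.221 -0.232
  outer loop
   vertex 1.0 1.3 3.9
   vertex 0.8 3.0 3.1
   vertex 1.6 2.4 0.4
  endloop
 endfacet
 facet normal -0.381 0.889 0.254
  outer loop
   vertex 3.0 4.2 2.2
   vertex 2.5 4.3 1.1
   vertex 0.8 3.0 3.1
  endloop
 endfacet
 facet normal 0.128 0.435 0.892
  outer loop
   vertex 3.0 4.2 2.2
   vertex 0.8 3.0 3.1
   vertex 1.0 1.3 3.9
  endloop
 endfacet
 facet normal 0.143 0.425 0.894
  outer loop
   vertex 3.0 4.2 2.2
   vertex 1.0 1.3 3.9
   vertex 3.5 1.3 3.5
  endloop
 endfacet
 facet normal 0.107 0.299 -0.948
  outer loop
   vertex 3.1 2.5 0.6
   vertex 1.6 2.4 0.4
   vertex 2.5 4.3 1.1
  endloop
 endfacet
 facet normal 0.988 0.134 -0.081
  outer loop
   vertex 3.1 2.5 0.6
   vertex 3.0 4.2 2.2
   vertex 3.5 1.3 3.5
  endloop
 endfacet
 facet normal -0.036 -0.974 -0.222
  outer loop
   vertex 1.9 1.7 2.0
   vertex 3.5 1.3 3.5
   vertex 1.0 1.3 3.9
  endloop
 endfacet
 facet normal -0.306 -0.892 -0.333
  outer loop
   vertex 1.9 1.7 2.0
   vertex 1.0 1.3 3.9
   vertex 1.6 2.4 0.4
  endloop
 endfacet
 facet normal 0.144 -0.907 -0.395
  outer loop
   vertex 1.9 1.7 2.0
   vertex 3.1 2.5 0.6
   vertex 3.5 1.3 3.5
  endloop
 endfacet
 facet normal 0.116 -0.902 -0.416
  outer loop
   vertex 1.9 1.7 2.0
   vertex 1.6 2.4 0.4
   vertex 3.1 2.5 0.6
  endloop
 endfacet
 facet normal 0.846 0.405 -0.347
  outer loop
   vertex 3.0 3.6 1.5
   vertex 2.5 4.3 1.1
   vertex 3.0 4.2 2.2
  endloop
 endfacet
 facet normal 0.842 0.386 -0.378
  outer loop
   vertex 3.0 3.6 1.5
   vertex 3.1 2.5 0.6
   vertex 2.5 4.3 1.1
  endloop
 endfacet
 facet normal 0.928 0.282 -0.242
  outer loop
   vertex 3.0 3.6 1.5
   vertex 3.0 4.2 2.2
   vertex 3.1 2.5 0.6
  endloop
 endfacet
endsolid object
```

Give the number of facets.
14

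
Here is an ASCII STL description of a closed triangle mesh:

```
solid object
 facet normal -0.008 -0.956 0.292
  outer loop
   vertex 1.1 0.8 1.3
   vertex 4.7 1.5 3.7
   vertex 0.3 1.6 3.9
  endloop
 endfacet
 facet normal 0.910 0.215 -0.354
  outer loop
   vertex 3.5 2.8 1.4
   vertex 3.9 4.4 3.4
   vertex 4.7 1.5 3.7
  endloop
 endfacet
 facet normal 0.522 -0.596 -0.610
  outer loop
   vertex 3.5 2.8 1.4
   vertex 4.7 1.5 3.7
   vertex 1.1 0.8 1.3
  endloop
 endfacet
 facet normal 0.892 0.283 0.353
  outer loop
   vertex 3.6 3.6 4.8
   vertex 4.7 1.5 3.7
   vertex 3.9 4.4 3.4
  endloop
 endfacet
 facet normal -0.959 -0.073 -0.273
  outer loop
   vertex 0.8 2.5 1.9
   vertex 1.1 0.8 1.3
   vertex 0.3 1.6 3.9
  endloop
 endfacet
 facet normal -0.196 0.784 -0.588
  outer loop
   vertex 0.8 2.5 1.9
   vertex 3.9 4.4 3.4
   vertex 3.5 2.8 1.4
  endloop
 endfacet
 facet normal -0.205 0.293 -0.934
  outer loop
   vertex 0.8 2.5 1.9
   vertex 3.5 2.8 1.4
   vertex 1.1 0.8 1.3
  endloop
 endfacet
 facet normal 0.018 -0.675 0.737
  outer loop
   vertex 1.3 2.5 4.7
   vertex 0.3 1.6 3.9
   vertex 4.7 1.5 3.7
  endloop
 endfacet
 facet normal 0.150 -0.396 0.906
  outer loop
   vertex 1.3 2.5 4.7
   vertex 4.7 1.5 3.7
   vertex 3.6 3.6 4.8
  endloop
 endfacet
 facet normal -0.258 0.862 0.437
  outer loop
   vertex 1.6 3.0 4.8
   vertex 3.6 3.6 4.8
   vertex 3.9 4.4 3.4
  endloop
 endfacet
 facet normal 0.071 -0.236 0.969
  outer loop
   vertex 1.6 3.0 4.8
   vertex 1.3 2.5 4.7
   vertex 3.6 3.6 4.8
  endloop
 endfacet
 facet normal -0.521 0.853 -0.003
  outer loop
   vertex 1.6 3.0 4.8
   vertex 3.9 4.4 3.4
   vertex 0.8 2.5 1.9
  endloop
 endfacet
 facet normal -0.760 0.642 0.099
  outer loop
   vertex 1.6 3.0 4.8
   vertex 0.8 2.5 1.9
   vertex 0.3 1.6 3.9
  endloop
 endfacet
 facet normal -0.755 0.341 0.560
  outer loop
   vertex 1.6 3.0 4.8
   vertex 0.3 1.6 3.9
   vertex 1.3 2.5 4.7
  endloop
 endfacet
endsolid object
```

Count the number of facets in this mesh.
14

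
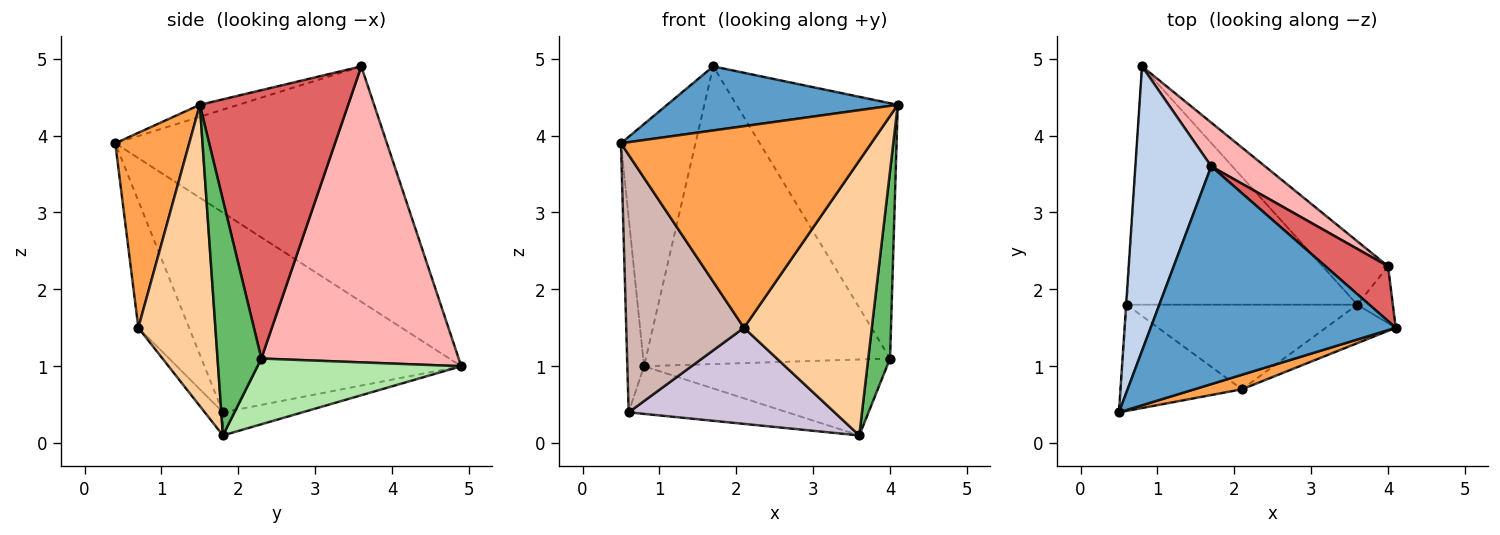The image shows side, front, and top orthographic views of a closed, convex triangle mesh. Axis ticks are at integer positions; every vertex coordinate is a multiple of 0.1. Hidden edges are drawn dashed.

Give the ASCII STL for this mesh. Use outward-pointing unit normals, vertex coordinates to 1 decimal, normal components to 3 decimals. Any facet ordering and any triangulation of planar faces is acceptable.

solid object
 facet normal -0.047 -0.282 0.958
  outer loop
   vertex 1.7 3.6 4.9
   vertex 0.5 0.4 3.9
   vertex 4.1 1.5 4.4
  endloop
 endfacet
 facet normal -0.921 0.253 0.297
  outer loop
   vertex 1.7 3.6 4.9
   vertex 0.8 4.9 1.0
   vertex 0.5 0.4 3.9
  endloop
 endfacet
 facet normal 0.283 -0.957 0.069
  outer loop
   vertex 2.1 0.7 1.5
   vertex 4.1 1.5 4.4
   vertex 0.5 0.4 3.9
  endloop
 endfacet
 facet normal 0.513 -0.850 -0.119
  outer loop
   vertex 2.1 0.7 1.5
   vertex 3.6 1.8 0.1
   vertex 4.1 1.5 4.4
  endloop
 endfacet
 facet normal 0.887 -0.442 -0.134
  outer loop
   vertex 4.0 2.3 1.1
   vertex 4.1 1.5 4.4
   vertex 3.6 1.8 0.1
  endloop
 endfacet
 facet normal 0.541 0.645 -0.539
  outer loop
   vertex 4.0 2.3 1.1
   vertex 3.6 1.8 0.1
   vertex 0.8 4.9 1.0
  endloop
 endfacet
 facet normal 0.669 0.727 0.156
  outer loop
   vertex 4.0 2.3 1.1
   vertex 1.7 3.6 4.9
   vertex 4.1 1.5 4.4
  endloop
 endfacet
 facet normal 0.624 0.773 0.114
  outer loop
   vertex 4.0 2.3 1.1
   vertex 0.8 4.9 1.0
   vertex 1.7 3.6 4.9
  endloop
 endfacet
 facet normal -0.098 0.195 -0.976
  outer loop
   vertex 0.6 1.8 0.4
   vertex 0.8 4.9 1.0
   vertex 3.6 1.8 0.1
  endloop
 endfacet
 facet normal -0.066 -0.749 -0.659
  outer loop
   vertex 0.6 1.8 0.4
   vertex 3.6 1.8 0.1
   vertex 2.1 0.7 1.5
  endloop
 endfacet
 facet normal -0.998 0.065 -0.003
  outer loop
   vertex 0.6 1.8 0.4
   vertex 0.5 0.4 3.9
   vertex 0.8 4.9 1.0
  endloop
 endfacet
 facet normal -0.370 -0.859 -0.354
  outer loop
   vertex 0.6 1.8 0.4
   vertex 2.1 0.7 1.5
   vertex 0.5 0.4 3.9
  endloop
 endfacet
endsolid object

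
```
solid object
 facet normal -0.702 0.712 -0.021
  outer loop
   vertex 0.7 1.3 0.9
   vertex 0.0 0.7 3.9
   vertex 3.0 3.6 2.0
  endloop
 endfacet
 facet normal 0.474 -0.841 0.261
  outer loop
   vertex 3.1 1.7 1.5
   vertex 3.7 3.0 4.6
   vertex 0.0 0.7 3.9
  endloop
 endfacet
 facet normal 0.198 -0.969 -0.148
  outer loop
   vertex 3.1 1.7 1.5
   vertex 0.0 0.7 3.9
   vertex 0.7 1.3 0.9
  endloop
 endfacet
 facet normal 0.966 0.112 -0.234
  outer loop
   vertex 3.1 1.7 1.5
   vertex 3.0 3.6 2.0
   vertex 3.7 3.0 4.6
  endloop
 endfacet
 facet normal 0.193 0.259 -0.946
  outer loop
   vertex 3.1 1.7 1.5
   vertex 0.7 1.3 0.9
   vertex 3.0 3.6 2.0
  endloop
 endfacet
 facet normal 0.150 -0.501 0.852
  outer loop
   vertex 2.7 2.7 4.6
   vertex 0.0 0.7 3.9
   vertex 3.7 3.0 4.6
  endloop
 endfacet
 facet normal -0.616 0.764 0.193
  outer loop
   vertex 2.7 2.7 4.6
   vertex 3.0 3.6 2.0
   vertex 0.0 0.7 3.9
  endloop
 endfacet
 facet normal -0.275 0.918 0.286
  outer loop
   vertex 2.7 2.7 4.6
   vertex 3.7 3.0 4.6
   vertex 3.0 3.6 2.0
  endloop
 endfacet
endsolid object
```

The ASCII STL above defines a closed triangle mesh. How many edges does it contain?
12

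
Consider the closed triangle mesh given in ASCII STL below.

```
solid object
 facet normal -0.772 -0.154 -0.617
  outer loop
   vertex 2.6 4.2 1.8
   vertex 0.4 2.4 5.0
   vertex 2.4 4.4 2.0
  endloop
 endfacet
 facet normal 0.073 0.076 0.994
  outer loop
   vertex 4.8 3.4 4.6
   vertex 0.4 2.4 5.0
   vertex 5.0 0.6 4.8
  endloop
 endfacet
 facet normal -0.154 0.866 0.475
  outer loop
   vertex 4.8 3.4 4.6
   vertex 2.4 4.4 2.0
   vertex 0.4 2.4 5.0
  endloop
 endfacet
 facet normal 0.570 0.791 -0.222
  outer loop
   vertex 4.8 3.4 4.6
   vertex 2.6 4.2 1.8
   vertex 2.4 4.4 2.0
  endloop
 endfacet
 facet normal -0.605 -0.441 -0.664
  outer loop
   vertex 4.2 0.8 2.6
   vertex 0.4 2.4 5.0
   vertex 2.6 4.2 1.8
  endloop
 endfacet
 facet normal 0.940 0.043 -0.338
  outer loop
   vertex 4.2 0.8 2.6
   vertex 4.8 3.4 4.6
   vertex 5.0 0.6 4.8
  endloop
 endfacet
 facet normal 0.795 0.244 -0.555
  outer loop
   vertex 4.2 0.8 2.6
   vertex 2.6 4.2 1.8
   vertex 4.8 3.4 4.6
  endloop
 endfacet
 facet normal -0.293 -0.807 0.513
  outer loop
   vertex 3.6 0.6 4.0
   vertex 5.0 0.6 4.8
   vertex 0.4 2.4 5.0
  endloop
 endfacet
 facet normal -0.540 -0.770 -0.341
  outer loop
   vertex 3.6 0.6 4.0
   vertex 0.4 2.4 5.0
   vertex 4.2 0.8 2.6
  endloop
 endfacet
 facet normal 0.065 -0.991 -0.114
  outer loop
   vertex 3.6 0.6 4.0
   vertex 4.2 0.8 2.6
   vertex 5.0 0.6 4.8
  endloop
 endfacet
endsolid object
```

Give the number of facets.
10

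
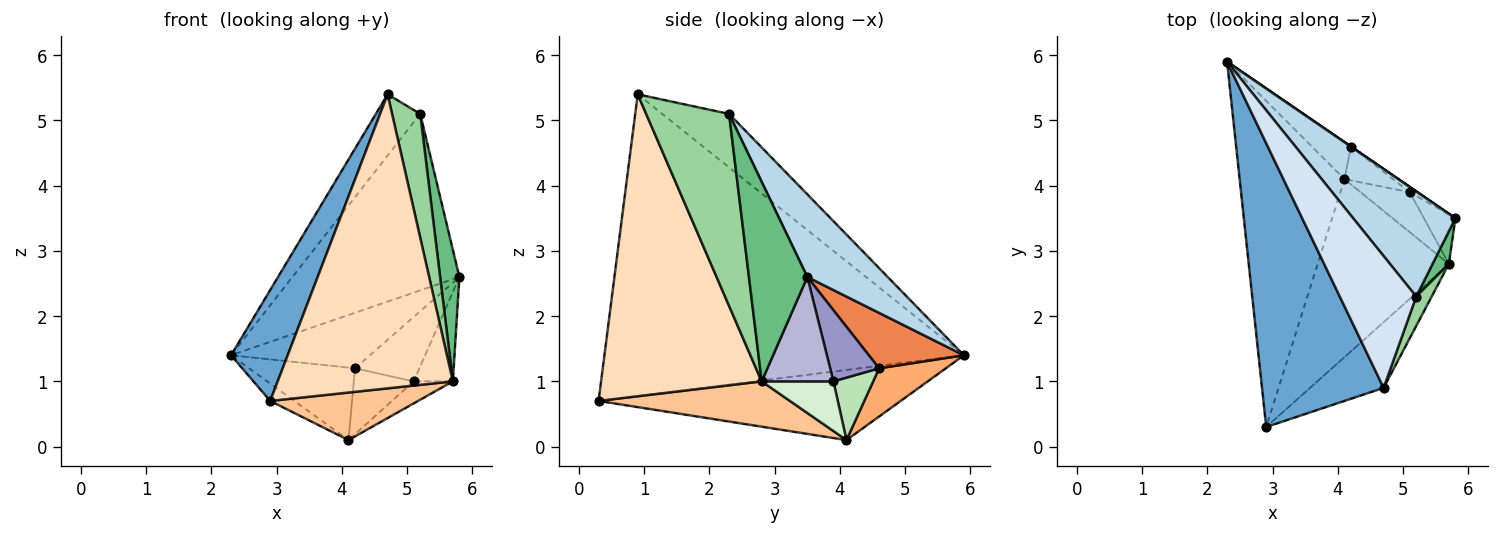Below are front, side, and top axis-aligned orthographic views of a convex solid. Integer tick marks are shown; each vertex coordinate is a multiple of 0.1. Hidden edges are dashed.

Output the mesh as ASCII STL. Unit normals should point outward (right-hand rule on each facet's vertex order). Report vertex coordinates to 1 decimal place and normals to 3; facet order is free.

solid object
 facet normal -0.918 -0.145 0.370
  outer loop
   vertex 4.7 0.9 5.4
   vertex 2.3 5.9 1.4
   vertex 2.9 0.3 0.7
  endloop
 endfacet
 facet normal -0.555 0.044 -0.830
  outer loop
   vertex 4.1 4.1 0.1
   vertex 2.9 0.3 0.7
   vertex 2.3 5.9 1.4
  endloop
 endfacet
 facet normal 0.382 0.794 0.473
  outer loop
   vertex 5.2 2.3 5.1
   vertex 5.8 3.5 2.6
   vertex 2.3 5.9 1.4
  endloop
 endfacet
 facet normal -0.536 0.355 0.766
  outer loop
   vertex 5.2 2.3 5.1
   vertex 2.3 5.9 1.4
   vertex 4.7 0.9 5.4
  endloop
 endfacet
 facet normal 0.565 0.825 0.003
  outer loop
   vertex 4.2 4.6 1.2
   vertex 2.3 5.9 1.4
   vertex 5.8 3.5 2.6
  endloop
 endfacet
 facet normal 0.489 0.776 -0.397
  outer loop
   vertex 4.2 4.6 1.2
   vertex 4.1 4.1 0.1
   vertex 2.3 5.9 1.4
  endloop
 endfacet
 facet normal 0.317 -0.245 -0.916
  outer loop
   vertex 5.7 2.8 1.0
   vertex 2.9 0.3 0.7
   vertex 4.1 4.1 0.1
  endloop
 endfacet
 facet normal 0.667 -0.727 -0.163
  outer loop
   vertex 5.7 2.8 1.0
   vertex 4.7 0.9 5.4
   vertex 2.9 0.3 0.7
  endloop
 endfacet
 facet normal 0.947 -0.312 0.077
  outer loop
   vertex 5.7 2.8 1.0
   vertex 5.8 3.5 2.6
   vertex 5.2 2.3 5.1
  endloop
 endfacet
 facet normal 0.944 -0.321 0.076
  outer loop
   vertex 5.7 2.8 1.0
   vertex 5.2 2.3 5.1
   vertex 4.7 0.9 5.4
  endloop
 endfacet
 facet normal 0.508 0.766 -0.394
  outer loop
   vertex 5.1 3.9 1.0
   vertex 4.1 4.1 0.1
   vertex 4.2 4.6 1.2
  endloop
 endfacet
 facet normal 0.663 0.361 -0.656
  outer loop
   vertex 5.1 3.9 1.0
   vertex 5.7 2.8 1.0
   vertex 4.1 4.1 0.1
  endloop
 endfacet
 facet normal 0.604 0.795 -0.065
  outer loop
   vertex 5.1 3.9 1.0
   vertex 4.2 4.6 1.2
   vertex 5.8 3.5 2.6
  endloop
 endfacet
 facet normal 0.849 0.463 -0.256
  outer loop
   vertex 5.1 3.9 1.0
   vertex 5.8 3.5 2.6
   vertex 5.7 2.8 1.0
  endloop
 endfacet
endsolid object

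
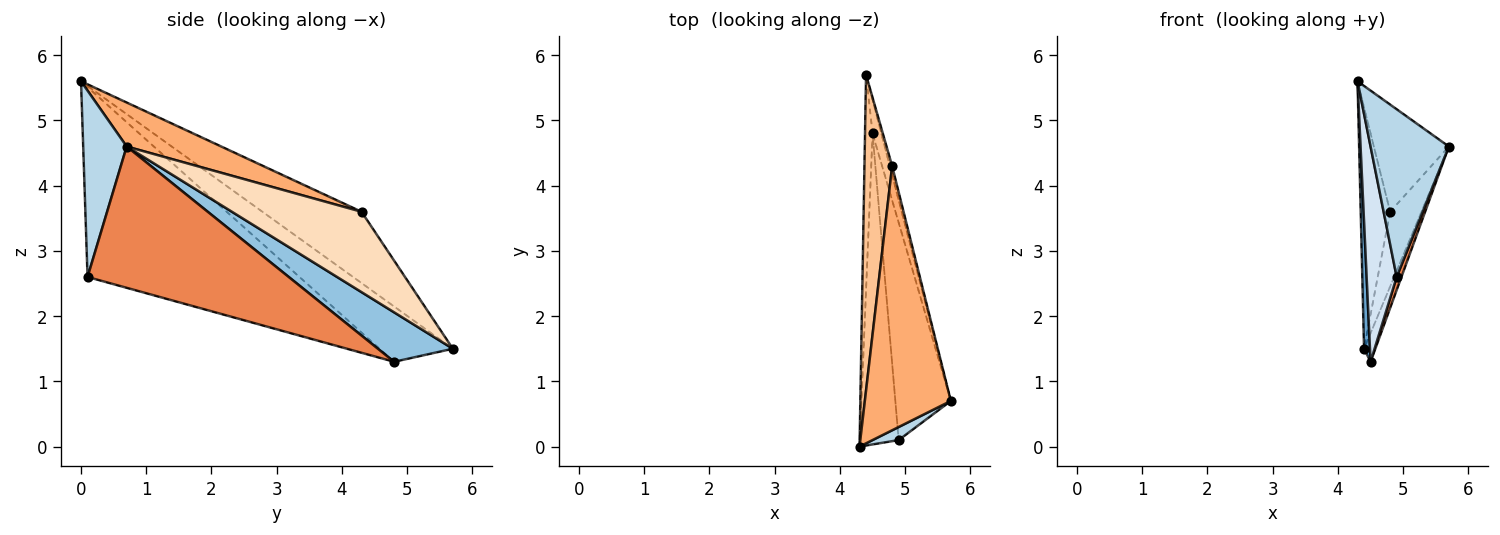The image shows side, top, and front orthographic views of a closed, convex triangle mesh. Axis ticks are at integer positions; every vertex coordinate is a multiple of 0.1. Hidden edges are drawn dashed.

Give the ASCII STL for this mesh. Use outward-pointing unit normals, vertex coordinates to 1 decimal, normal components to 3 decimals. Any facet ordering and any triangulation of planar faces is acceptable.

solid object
 facet normal -0.988 -0.080 -0.135
  outer loop
   vertex 4.5 4.8 1.3
   vertex 4.3 0.0 5.6
   vertex 4.4 5.7 1.5
  endloop
 endfacet
 facet normal 0.974 0.147 -0.172
  outer loop
   vertex 4.5 4.8 1.3
   vertex 4.4 5.7 1.5
   vertex 5.7 0.7 4.6
  endloop
 endfacet
 facet normal 0.485 -0.872 0.068
  outer loop
   vertex 4.9 0.1 2.6
   vertex 5.7 0.7 4.6
   vertex 4.3 0.0 5.6
  endloop
 endfacet
 facet normal -0.970 -0.138 -0.199
  outer loop
   vertex 4.9 0.1 2.6
   vertex 4.3 0.0 5.6
   vertex 4.5 4.8 1.3
  endloop
 endfacet
 facet normal 0.931 -0.022 -0.366
  outer loop
   vertex 4.9 0.1 2.6
   vertex 4.5 4.8 1.3
   vertex 5.7 0.7 4.6
  endloop
 endfacet
 facet normal 0.428 0.340 0.837
  outer loop
   vertex 4.8 4.3 3.6
   vertex 4.3 0.0 5.6
   vertex 5.7 0.7 4.6
  endloop
 endfacet
 facet normal -0.898 0.267 0.349
  outer loop
   vertex 4.8 4.3 3.6
   vertex 4.4 5.7 1.5
   vertex 4.3 0.0 5.6
  endloop
 endfacet
 facet normal 0.972 0.235 -0.028
  outer loop
   vertex 4.8 4.3 3.6
   vertex 5.7 0.7 4.6
   vertex 4.4 5.7 1.5
  endloop
 endfacet
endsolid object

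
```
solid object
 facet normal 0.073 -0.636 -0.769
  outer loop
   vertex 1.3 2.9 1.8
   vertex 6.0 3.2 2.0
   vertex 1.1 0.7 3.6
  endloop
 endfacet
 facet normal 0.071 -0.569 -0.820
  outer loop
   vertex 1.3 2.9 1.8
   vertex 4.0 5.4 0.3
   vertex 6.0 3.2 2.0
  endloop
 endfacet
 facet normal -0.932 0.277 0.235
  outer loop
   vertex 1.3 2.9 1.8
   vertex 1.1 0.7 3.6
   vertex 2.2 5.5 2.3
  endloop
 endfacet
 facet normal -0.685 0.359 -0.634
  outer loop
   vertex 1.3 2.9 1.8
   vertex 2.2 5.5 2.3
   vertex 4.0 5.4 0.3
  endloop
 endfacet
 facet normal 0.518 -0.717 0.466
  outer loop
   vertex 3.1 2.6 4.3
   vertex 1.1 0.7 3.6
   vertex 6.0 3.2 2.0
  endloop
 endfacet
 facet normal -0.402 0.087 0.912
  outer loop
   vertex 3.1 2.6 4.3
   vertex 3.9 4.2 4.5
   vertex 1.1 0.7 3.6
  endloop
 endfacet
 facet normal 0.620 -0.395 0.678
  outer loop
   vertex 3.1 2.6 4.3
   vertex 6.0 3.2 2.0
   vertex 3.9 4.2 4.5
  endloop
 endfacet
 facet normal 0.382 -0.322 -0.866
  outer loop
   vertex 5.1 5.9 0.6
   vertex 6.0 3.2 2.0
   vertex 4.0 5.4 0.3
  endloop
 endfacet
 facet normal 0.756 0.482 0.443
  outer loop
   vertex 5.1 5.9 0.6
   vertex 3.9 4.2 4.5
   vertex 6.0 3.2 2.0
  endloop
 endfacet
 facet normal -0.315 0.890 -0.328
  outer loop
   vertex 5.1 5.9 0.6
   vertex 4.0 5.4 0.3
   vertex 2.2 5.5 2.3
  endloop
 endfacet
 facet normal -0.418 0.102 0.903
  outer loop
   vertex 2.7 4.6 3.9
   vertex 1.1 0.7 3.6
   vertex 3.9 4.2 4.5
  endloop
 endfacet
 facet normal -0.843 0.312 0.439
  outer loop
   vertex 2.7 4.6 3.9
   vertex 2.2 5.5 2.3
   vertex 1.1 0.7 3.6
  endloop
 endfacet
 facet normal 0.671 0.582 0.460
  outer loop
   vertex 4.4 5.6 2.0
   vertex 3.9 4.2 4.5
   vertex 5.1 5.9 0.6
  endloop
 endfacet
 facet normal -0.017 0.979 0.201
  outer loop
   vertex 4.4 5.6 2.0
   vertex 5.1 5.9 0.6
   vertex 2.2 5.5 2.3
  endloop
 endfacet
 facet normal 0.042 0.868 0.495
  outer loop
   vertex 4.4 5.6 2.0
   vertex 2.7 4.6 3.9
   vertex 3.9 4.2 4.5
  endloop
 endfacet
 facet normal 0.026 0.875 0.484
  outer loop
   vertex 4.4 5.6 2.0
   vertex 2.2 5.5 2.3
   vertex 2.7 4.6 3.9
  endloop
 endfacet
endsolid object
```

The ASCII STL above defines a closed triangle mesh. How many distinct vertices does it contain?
10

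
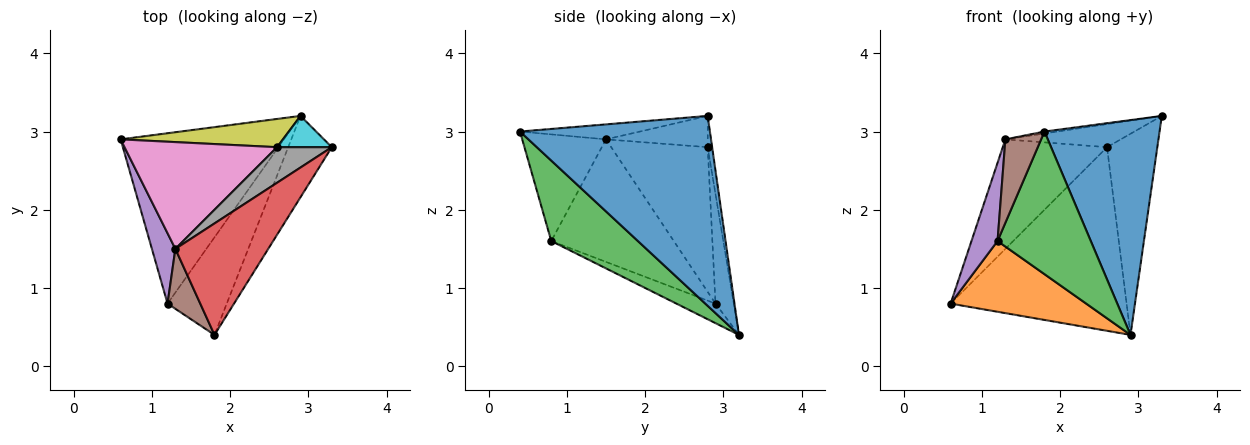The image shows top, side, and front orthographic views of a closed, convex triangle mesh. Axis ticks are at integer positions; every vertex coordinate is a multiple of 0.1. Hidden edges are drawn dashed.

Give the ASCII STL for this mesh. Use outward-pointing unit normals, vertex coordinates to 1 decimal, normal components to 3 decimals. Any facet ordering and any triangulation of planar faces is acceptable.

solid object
 facet normal 0.839 -0.508 -0.193
  outer loop
   vertex 2.9 3.2 0.4
   vertex 3.3 2.8 3.2
   vertex 1.8 0.4 3.0
  endloop
 endfacet
 facet normal -0.110 -0.381 -0.918
  outer loop
   vertex 1.2 0.8 1.6
   vertex 0.6 2.9 0.8
   vertex 2.9 3.2 0.4
  endloop
 endfacet
 facet normal 0.609 -0.655 -0.448
  outer loop
   vertex 1.2 0.8 1.6
   vertex 2.9 3.2 0.4
   vertex 1.8 0.4 3.0
  endloop
 endfacet
 facet normal -0.159 0.017 0.987
  outer loop
   vertex 1.3 1.5 2.9
   vertex 1.8 0.4 3.0
   vertex 3.3 2.8 3.2
  endloop
 endfacet
 facet normal -0.961 -0.205 0.184
  outer loop
   vertex 1.3 1.5 2.9
   vertex 0.6 2.9 0.8
   vertex 1.2 0.8 1.6
  endloop
 endfacet
 facet normal -0.885 -0.378 0.271
  outer loop
   vertex 1.3 1.5 2.9
   vertex 1.2 0.8 1.6
   vertex 1.8 0.4 3.0
  endloop
 endfacet
 facet normal -0.552 0.597 0.582
  outer loop
   vertex 2.6 2.8 2.8
   vertex 0.6 2.9 0.8
   vertex 1.3 1.5 2.9
  endloop
 endfacet
 facet normal -0.432 0.491 0.757
  outer loop
   vertex 2.6 2.8 2.8
   vertex 1.3 1.5 2.9
   vertex 3.3 2.8 3.2
  endloop
 endfacet
 facet normal -0.102 0.983 0.151
  outer loop
   vertex 2.6 2.8 2.8
   vertex 2.9 3.2 0.4
   vertex 0.6 2.9 0.8
  endloop
 endfacet
 facet normal -0.087 0.984 0.153
  outer loop
   vertex 2.6 2.8 2.8
   vertex 3.3 2.8 3.2
   vertex 2.9 3.2 0.4
  endloop
 endfacet
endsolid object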